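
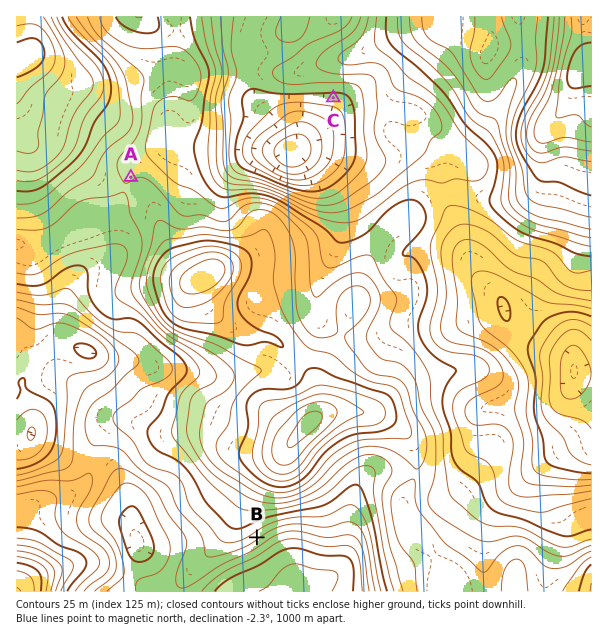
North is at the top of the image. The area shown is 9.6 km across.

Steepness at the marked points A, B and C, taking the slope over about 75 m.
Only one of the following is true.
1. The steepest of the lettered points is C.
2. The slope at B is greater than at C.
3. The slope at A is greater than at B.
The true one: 2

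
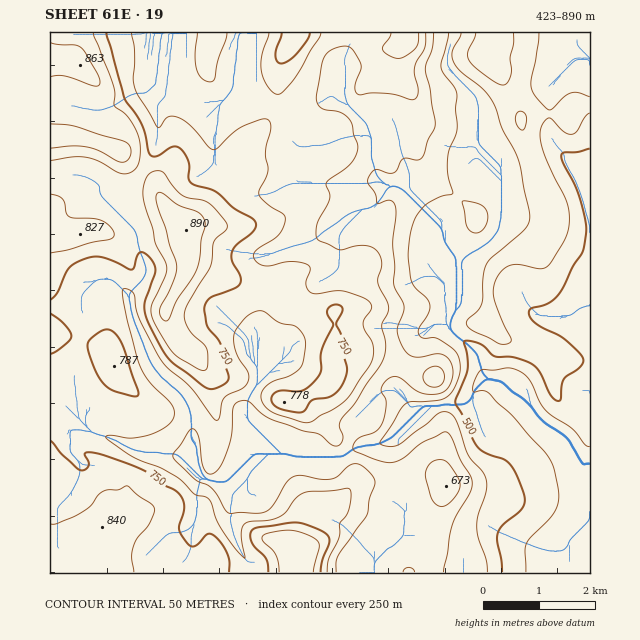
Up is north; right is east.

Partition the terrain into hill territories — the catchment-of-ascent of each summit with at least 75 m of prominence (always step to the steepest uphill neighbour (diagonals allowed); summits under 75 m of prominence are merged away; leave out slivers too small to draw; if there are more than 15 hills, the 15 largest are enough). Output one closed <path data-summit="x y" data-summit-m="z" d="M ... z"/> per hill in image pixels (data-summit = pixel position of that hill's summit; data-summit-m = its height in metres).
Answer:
<path data-summit="186 230" data-summit-m="890" d="M454 32l-99 0-1 6-10 21 0 17-4 12 0 7-5-1-45 20-28-12-5-6-6-24 0-14 4-15 0-11-71 0-3 32-13 29-11 13 1 32-4 14-17 27-20 20 2 6-3 0-16-19-10-8-10-2-30 0 0 240 17 3 23 13 24 7 21 11 48 6 21 22 25 7 14-7 4-9 8-9 18-10 17-1 21 7 13 0 12 4 24-14 17-1 16-7 0 19 10 29 6 44-14 13-16 11-8 11-1 8 220 0 0-104-7-3-14-25-32-25-16-25-12-7-19-4-7-5-7-23-20-16-8-12 0-8 3-6 0-21 6-14 1-13 11-9 18-10 12-13 5-14-1-16-24-57-1-41-4-9-24-24-3-7z"/><path data-summit="485 51" data-summit-m="648" d="M590 32l-134 0-9 27 3 10 24 24 4 9 1 41 25 63-1 15-7 13-11 11-16 8-11 9-1 13-6 14 0 21-3 6 2 12 6 8 20 16 7 23 7 5 19 4 12 7 16 25 32 25 16 28 5-1z"/><path data-summit="102 527" data-summit-m="840" d="M59 416l-9 1 0 156 198-1 0-8-11-20-7-23 1-14 11-27-13 5-22-5-7-4-7-11-10-9-48-6-21-11-24-7-10-7z"/><path data-summit="300 559" data-summit-m="843" d="M393 438l-16 7-17 1-24 14-12-4-13 0-21-7-17 1-18 10-8 9-3 10-7 10-7 25 1 14 6 16 11 20 0 8 121 1 2-8 8-11 16-11 14-13-6-44-10-29z"/><path data-summit="50 137" data-summit-m="880" d="M183 32l-133 1 0 143 30 0 10 2 10 8 16 19 3 0-2-6 20-20 17-27 4-14-1-32 11-13 13-29z"/><path data-summit="295 33" data-summit-m="790" d="M353 32l-97 0-5 26 0 14 7 27 9 6 23 9 45-20 4 1 5-19 0-17 10-21z"/>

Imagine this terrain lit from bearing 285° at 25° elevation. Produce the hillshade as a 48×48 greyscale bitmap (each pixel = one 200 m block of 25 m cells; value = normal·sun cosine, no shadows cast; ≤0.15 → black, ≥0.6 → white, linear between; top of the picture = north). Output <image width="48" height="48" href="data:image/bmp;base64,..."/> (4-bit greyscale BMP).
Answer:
<image width="48" height="48" href="data:image/bmp;base64,Qk32BAAAAAAAAHYAAAAoAAAAMAAAADAAAAABAAQAAAAAAIAEAAATCwAAEwsAABAAAAAAAAAAAAAAABEREQAiIiIAMzMzAERERABVVVUAZmZmAHd3dwCIiIgAmZmZAKqqqgC7u7sAzMzMAN3d3QDu7u4A////AJqZiIiIebuESM/rYAJ5mrqXVIlkVniJmaqpd4eJiKyUWt7bcQBpmaqYZHlkVniJmaqph3d4h5uVju3KhQA3mZmZdGhlZniJmbuph3d3d5p2v/3Kh1M2iZmZdFdVZneImbu7qId2Znlmvc3bmIdVeImZhEZmZmZ3iaq8upiHZWdWmr3tuYdVeImqhTV2Z2Z3iJm7upmIdmdVirzty6hUaImrpiNndnd3eJmruph4hldnmavduruWZ4mrpzJXdnd3eJmau6h3dmh3iaq7qb3IeJqrp0NXd3d3iJiaupd3eJqFeaqqmazJeby7pkRoh3iIiImqmHeIiKuVaZmZmZiIib3bpjR5iIiImYmZiIh3d5ulWJmZmrdEaK3spiSJiIiJq4iZmZiGZoulR5mZmYdmQ2vdtiSJiIiavJmaqZmXVYulSKqZdlV4YzesxzaZiImrqpmaupmXVZuUSd2oZVNGhjWJlkeZiJu6mZmaupmGaLt0We+5iHQSZ2aHQjeYib25iZmryodWi8uFRq3LupYgJoq5MASImc2oiImsymRYvMp1Voq83KhSFIvMYAJ4isyoiHisylNr3KhUV4mb3bl1Imm8gwKIiaqYiHiruVOe65ZDWJmazbh3Q1eblTWqiIiIiHiaqVW/6XZUaJmazcl3U0V5h3iqiIiIiIiaqFjvt2ZmaJmavLllVEVoebuYd4iJmYial2v/hFZ3d5qZq7hlVERWatynZ4iJmYial3z/kzZ3d4qZrMl2VEVlWMyoZ4iImXeKl4z/xSR4d4mYmrqIZUV2aLyod4h3iXd4mZrv+TNnd4mYiJqYdUVniby4eJl2eHd3iamv/VNXZ4mZh4mYdTRniay4eJh2eGZniZid/XNFVomqmHmpdDRoiKzKmZhlZ3ZmiHi97HM1RXiZmYmqhURoiJq7qqhlZ5h3d3jO63NFVVZ3eImql1Roiamau7p1VZmph3nO23RWZlZnZniZmFVnirl4q8uFRYiZh4veyoZWd3d3dmeJmWVnirqHmsyVRIiImaztqIdmeIiZh1Z4mXZ3iamImsyURYiImazsdol3d3iJmHZ4iIeIiZmZm8t0V5iJmZvaZnmZmGZ4mHd3iIiIeImZq8pUeIiJqoeqdmeamHZ4mHdmeIiHZ4mZrMhFiXeJqnNqp2eamIiImYdleIiHZ4mZrLZHmWeJqnIpuGebqIiJmYhleIiGVomZvJVXiIiImYMXuXiauYiJmYh3iImHVniau3V5dpmZmXMnqYmaqpiJmZh3iImHZniby2WKdZmZmWNYmZmZmqmIiJmIiImGVnir23aahpmIhkV5mZmZmZmHeJmZiJl1V4mrynerl5mZcyWJmZmZmZmHZ4mpmJhkV4mrp2erqZmZYSaZmZmZmaqGZomrqpdDV5q6dmeKqZmXQjeZmamImbuFRYmru5Uzaby4ZVaJmZqWM1eJmaqImc2lNHmru5UhWt2nVmZ4mZmFNGeZmaqImb7XIliry6cQOe+3VWZ4mZmFRWiZmauXia76MUeKvMkQJ8/YVWZ4mQ=="/>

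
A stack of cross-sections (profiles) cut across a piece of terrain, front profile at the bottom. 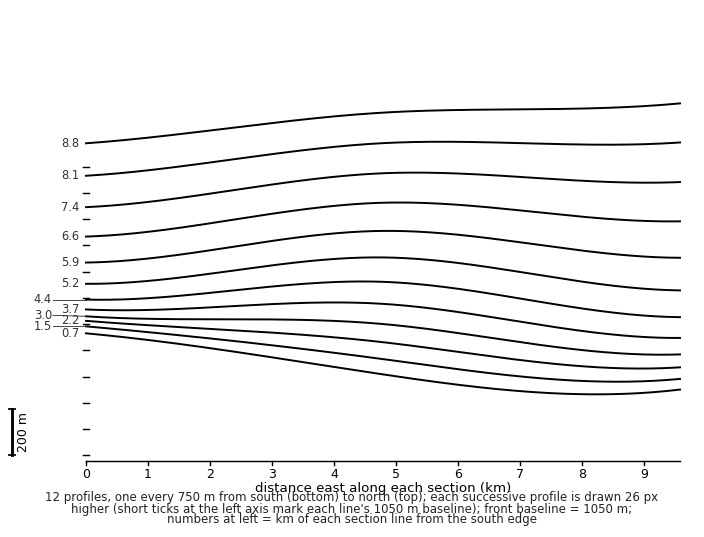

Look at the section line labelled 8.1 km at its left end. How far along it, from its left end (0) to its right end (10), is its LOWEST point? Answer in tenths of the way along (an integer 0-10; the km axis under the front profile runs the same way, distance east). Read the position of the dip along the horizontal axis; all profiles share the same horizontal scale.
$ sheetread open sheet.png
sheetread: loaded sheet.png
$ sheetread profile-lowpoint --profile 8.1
0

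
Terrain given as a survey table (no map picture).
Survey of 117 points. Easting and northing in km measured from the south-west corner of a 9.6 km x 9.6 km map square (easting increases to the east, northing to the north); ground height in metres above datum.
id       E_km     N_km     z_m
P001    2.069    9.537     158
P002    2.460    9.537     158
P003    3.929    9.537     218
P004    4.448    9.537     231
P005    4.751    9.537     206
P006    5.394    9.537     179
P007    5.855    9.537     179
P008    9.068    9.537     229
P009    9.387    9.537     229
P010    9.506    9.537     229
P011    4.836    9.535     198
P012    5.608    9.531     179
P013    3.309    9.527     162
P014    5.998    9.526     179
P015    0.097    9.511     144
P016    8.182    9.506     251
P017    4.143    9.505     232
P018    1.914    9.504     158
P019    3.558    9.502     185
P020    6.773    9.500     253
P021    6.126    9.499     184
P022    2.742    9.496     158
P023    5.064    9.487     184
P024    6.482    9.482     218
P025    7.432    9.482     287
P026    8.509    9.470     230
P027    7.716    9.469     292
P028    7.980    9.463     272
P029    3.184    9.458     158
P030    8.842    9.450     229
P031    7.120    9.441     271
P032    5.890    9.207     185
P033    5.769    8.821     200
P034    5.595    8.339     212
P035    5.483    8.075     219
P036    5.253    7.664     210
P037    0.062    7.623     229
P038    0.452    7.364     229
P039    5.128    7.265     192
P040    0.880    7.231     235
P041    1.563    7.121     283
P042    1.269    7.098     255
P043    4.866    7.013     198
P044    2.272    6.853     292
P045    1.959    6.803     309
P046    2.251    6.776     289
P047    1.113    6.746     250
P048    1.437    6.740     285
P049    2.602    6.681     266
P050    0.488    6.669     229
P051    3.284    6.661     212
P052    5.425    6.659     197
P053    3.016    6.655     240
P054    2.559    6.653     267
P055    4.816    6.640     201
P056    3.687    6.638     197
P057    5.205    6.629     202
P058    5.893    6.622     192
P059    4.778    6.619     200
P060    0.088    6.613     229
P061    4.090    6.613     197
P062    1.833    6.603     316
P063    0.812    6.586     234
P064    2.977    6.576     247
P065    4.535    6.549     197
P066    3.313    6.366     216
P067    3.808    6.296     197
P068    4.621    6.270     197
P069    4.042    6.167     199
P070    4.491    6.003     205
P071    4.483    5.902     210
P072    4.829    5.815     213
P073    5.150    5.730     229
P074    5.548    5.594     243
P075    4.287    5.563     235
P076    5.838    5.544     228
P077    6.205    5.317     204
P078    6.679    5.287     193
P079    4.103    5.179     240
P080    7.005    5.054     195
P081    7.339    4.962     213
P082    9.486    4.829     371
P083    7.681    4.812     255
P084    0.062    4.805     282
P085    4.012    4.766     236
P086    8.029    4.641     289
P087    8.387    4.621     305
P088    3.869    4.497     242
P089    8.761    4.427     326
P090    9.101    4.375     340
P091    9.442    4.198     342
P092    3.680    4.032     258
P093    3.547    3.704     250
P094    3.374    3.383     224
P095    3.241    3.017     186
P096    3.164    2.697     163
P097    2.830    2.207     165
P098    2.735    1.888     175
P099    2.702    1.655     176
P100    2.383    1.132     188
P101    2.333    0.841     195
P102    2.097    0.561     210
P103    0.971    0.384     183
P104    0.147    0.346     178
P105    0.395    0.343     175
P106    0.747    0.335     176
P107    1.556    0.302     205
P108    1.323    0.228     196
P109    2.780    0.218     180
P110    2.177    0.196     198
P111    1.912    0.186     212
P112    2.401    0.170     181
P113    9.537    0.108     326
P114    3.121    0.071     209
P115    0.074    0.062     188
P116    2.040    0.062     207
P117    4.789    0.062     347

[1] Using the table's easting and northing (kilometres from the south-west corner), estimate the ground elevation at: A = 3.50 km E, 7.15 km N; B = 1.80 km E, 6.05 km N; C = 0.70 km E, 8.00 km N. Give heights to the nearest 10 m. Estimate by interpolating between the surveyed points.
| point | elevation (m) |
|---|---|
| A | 200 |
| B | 330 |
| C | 230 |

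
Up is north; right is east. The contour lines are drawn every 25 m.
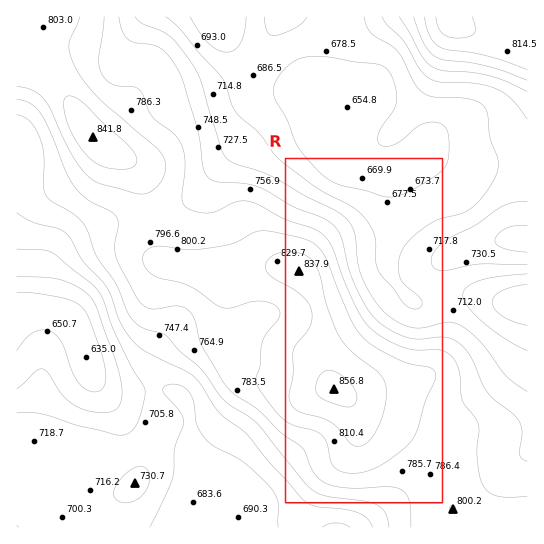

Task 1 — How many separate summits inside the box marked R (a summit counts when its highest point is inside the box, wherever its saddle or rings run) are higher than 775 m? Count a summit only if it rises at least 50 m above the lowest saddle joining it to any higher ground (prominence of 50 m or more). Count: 1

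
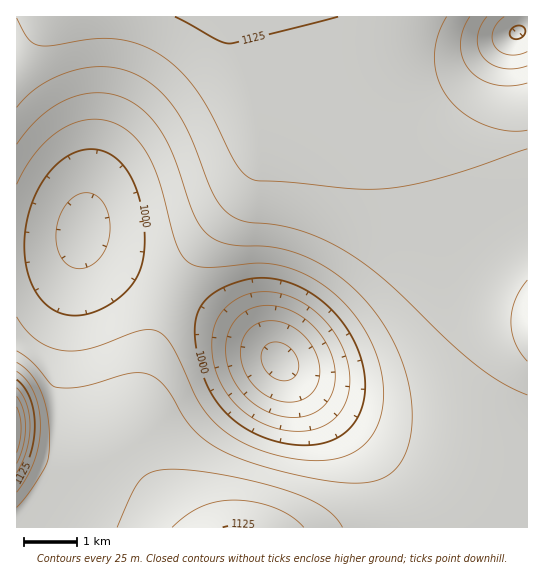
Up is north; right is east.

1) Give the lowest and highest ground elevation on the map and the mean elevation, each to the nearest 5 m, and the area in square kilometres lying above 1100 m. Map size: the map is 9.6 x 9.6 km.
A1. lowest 890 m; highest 1225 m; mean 1055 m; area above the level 18.9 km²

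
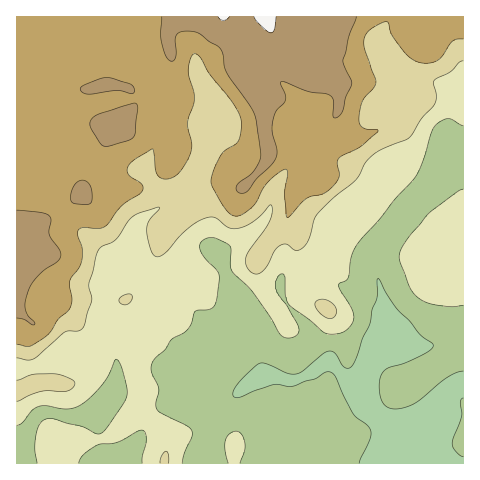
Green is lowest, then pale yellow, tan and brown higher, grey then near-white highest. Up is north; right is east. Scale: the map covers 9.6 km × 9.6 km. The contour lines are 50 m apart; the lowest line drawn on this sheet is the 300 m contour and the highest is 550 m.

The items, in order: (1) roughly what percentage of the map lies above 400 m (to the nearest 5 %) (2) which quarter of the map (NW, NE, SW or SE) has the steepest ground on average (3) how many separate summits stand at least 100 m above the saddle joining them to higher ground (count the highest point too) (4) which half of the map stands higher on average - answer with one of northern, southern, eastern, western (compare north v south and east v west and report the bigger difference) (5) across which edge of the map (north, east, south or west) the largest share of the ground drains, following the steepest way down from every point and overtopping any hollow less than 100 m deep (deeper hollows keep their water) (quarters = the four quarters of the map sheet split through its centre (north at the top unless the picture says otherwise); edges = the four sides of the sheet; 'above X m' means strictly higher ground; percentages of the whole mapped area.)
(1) Roughly 45 % of the ground is higher than 400 m.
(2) The steepest ground, on average, is in the north-east quarter.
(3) Counting only tops that stand 100 m proud, the map has 1 summit.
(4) On average the northern half of the map is the higher ground.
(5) Drainage is mainly to the south: more ground falls towards that edge than towards any other.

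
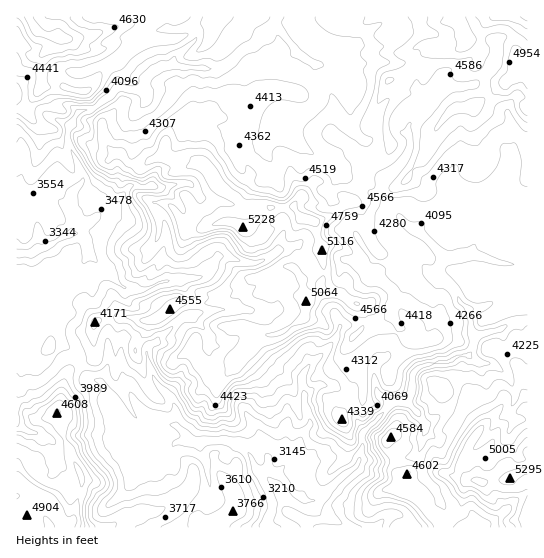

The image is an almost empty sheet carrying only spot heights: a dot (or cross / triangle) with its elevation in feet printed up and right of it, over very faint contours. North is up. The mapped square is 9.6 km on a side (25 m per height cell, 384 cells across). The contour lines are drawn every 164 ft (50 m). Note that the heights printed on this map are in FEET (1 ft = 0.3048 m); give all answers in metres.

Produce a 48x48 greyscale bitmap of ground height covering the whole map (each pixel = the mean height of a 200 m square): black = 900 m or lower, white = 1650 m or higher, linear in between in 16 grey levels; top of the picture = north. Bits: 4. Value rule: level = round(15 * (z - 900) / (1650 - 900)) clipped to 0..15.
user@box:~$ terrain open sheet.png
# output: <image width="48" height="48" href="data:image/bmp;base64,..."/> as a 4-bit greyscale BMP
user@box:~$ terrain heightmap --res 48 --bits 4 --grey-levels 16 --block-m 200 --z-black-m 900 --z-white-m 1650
<image width="48" height="48" href="data:image/bmp;base64,Qk32BAAAAAAAAHYAAAAoAAAAMAAAADAAAAABAAQAAAAAAIAEAAATCwAAEwsAABAAAAAAAAAAAAAAABEREQAiIiIAMzMzAERERABVVVUAZmZmAHd3dwCIiIgAmZmZAKqqqgC7u7sAzMzMAN3d3QDu7u4A////AMy7u5ZmZVRERERDIBIjMzRVVmeJqYmbzcy7u4VVZlVUREVUMRIiI0VmZmiZmpmrvbu7qpZERVVVRDRUMRIRE0VneImZmqvMzbu6qpdkM0RFVDREIRERIjRomaqZrM3d3bqZmqhkMzM0VDRDEREiIiNGiamave7u7qmZmpdTMiIzQzRCEREiIzI1eamavN3e7qmZmnVDIiIjMzMyEREiIzMkeIiJrM3N3ZmImWQzIjIiIiIhISIiI0Q2mYeIm8zMzYh4l1QyIzMiIiIiIiIjRGZGmodniszLvGiJmGQyIzIiNERDIzMzRodVeYdniay7qniaqGQyMyIzVnZTNENDaId1V3VniJq6qmeJmFMzMzQ0d5hUVVREaIiHVVV4iJmamlVnhlMzM0RGialmZmVUZ3iHZlWIiIiJmUVWZUM0NFRWirqYd2ZVZniHiGWIiIiIiURFVURERVaImru6mHZVd4iHiGV3d3d3iEREVVVFVliZq6vLqYdlaImIiIZVVmZniERERFZVZleauqu8uph2Z5mYiJmHdleIiERERWZVZ2Z5qqq7zLqHh5qZiZmZh2Z3eDRERWdmZ4d4mau7zMy6mYqpmZmZh2ZmdzNERGd3iZmIiau7u7zMuYmqmZmZh2d3dzMzRFVnd4mpiJmaq7vMqau7mZiIh2d4iDMzNERWVniZiZqqu7zNu7u7mIiIdnd3iDMzNERURVZmeJqru8zMzLqZmIh3d4iIiDMzMzREVmZWZniru8zMy6qYiId2d3iIiDMzMzM0Z3d3d3iZq8zLy5mIiId3d3d3dyIzMzNFaIiJh3eKqqu725mIiId3d3d3dzIiMzNFeJiaqIisy6u826mIh3d3d3d3dzMzIjNFVombu6rN3LvMypiId3d3d3d4hzMzMjM0VomrzN3e3Mzd2piId3d3eId4hzMzMjM0Vom7vM3c3czdy6mYh3d3eIh3h0MzMzNEWKq7u8zMzMzcuqqph3iIiIiIiERDMzRFaIibu83LqprLqaqZiZmIiIiIiEREMzVneHiarNy6mZmqqZmpiamYiIiIiEVEREeJmqq8zMuZmImZmImpmZqYiIiIiFVURGmqqrvMzLqZiImIiJmpqZqpiImIiFVlVXmqqqu7u6mYiIiIiZmZqpq6mZmIiFZ2VompmZu6qqmYiIiImZmZqpm7qZmYiGeHVWmYiImpmZmYiIiImZmZqZmruqqZmYh2ZWiYd3iamZmZiIiIiYiaqpmru7upmomIdmZ4dmeJmZmZmIiIiIiKqqqau7uqq4mpmZhmdmd4mZiJmIiIiIiJqqqqqru7u4qqqql2Zmd4iIiIiIiIiHiJu6qqqqq8zJqqmZmXdmZ3d3eIiIiHd3iJq6qqqrq83au6qZmZh2ZmZnZ3d3d3d3iImau6q7ur3avMy7qZiId3iHd3d3d3d3iJmru7zLu7zKzN3cupmIiIeIiHd3d4iIiJmqu7zNu7zL3d3Lu6mIiIeIiHdneIiIiJqqq7zMy7zM3My6qqmYiIiJiId3eIiImZmaq8zMzd3g=="/>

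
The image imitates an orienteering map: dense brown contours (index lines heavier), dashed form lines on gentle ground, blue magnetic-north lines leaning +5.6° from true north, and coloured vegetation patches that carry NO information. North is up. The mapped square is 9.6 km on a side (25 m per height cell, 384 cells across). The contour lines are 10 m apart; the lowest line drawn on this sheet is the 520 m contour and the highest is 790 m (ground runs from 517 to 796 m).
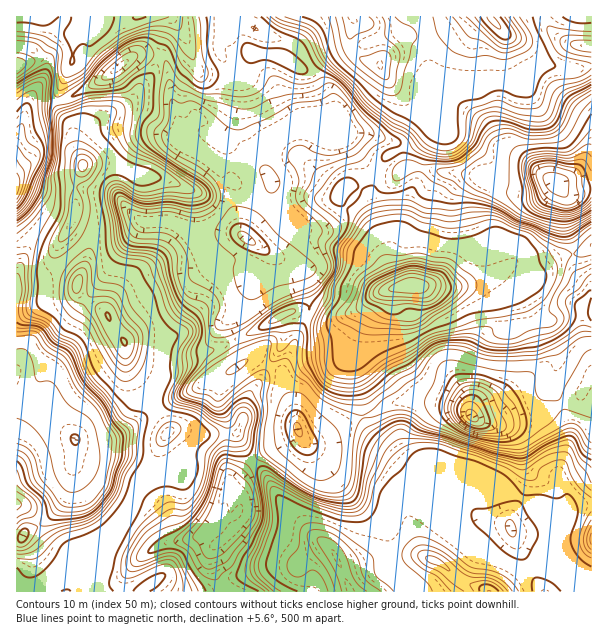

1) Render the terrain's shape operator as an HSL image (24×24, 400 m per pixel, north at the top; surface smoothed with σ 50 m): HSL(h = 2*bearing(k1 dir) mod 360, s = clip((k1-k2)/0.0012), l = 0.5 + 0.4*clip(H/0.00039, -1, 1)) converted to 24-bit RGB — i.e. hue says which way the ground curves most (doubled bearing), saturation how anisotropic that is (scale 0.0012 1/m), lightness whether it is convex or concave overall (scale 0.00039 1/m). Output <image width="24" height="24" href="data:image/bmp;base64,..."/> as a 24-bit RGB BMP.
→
<image width="24" height="24" href="data:image/bmp;base64,Qk32BgAAAAAAADYAAAAoAAAAGAAAABgAAAABABgAAAAAAMAGAAATCwAAEwsAAAAAAAAAAAAAdn6Yl4GTdIaCmJJ+QqquzajcsdLCTFmYjlOsrD63odHSma24U1F5lsOHZYtkd1hkc05Ug2VEjuXcf+KuiDJTh11+e5GSg5CQfD2zq4Ocj4KMkIp8orM/DTYW2rBtb0F0QlliU1Kgz6uklnaYiV6fn8yqgGGOcWiIbH/LvO/ndTlNe3RabXqMj3eKg4mCX8iKCikWUr+htJ/czZHJxpKYU1B8l5M0IVkjY393Ik5U2pV/X4SOk8uprGGsl2iYgHZ7a41cfGRTgnt3hY13bFVpi4twjo1+yZtavNXoLoqFIjMbuCuS1Jmgs4WpnmWqqNZ5MWFrLCta3+VPqeDWk9DmdDG5zTKAmYyEg4WAe3qAhnp5i3V4Zm2KhZyXg4KPu460dYtNbDpabWiADyMp7ci0lH6If4GU8OLWDyI3NB5LzP/VrIoqLRMPNh4hrptes5mRiX59fnV9gYV/goqNja+1gV2ZnaF4da13rVmagmmGXmB5Ok9subY9u5J9eIRy0LWRQRNMO9dcUKshekNVjGSKR0dzYqpzqp6Ko42okJ6zttXoyOD0elbSqVvQ2LzKZLe1elZajH52XlZsazpqTYYvt7yBwJCxhZSyjn7o7+7OLENaVkJxj3xeWnB8WK2SrKS/g9a3TuR1OLRWMwoQShsWS3Enq8A4yjlZhHl7hXmChmOFRhdCvOO5Y6RwVtuZrtPqLxBL8+DYUS+LZkaAmIhcdWY8Rn4pLmsei1Itw8IxKRUKTC4ieIJdmK57Y4Nai2RVjn18e3J+aRxcj96wjLRzdY918MsxESsIMl4/zKRIqFGYgFJ9kzJntr2fkbF+RG9RUHRMto6BjTOMPXZgbLCBfZV9jo16YHt3aIVoXjdCNnShu6xs1diXSH2Cy7mVezrOPINYN2c5tExTPTl/i5zDrMK7yKG+rGakXqBFLVQ4mk2Ho2w+Z3Q0V202Z41TamuANi0dvkVgWtGnnVOH2O3VT0OSxZOWRbjJYE/H23joLZUiKW5wtrBroZxyhmlZmFlQznd1bzOcMpF+ibnNv7rdl4jCba5gOGRG153od9fOklWJrODDV6Zak1xwa8GRwFOWQVBxMGpM1Zz4xrLsJXLB0JTDrWSQsZprxG5eN50+VZCyZnqlc5haYJ1qm8/OPiehmcQ5U0iO2Ou6Qpxwm09zmbSMSp1vb0pkjmiDdnd9QnNDWoItKiCG0oh8mnvj6NX2w8Ts3N7vW33VYnKRiYOQqI6dmppaOlpxLaWdXp9Txd5wX0iIgaO/0LrXhz+QYmt8gHV5gZCVdXKVgXBsGjMz270jMoo1NZAn4Nt/0ERlfzRkhG6AhoGFg5OErICkhlaMTW6wz5GgSI9Ns8N/IGxNkFpHrlJ/fmB8faF3cS0/kGROeY+JRl2TW8PNx5aYf4dlbn1FkIpcjXabjICRiZ+ovN7la2/a1I7k757RU0uO3bacstiZNRJIPzkSSTgbeYUxY5NMV1ubgZuSfWNwc1VPMXxQjMV9pZ2/kKq8cW+gd3OcqczXb+rNZagqNDyAXzqzeW4zyVZe2teI16hEMwAyuNjkdqPT1vD1JSi+eI+Ld3uBZ1yUkZu2r4uYR4VJX3hFkmtNcYJZUZNRemkrjE8pILcjIxQQFCUOEFNF74yc69DESEvIirjewNvmn9vwhiU8f0JmiXV2eG98ZoVwap2KloysnnGakoxTem47Uz8TT2AYXnNUwMyOLQcGJR4PLXI2SW+GNb4Aq9yAoE97YLRhb4MwPhwfe1hbj4x8gIFzanx/fqeQbohlU2hMk15muE9pmzSCx8nkxcvlLHZphlVIzCeGic/WP525MDRqRvvX0ae7qoKAo4hsiFBRSGp8dIFriW9njoV4cYBsZ3tge3lqc15yVyEhvaQ+f867iZySwKGOeDJtfDp9pcmzgcuiVWqJETI1tv8nF24Ej4DP2YLKuqWSVzFqgFZDYJpujZt8dIGOh2dub4hkNhY0lNKDf8qJb46Jgn56oG6Fn3q8gJy4oruptWFrUF0qK0jWBsmu782zBC8IJWUl3aClZSuAsNe8XG+mln2DhWGChZSmmzeOMEK5jcajqM+lVmB1gXt/gH13hHh2dIp1loF+om+86dfxkB0xLpiWx7CP6ZPBCSoUW24hk0xDlseEV0xziY6jeHyqjlJqeDOMpcqxZ7KOs5WNdF6Ke3J/jXd9ekpfq8JRUa+NUqhuc2EjgZW7cauqlIZ+pIye2JzmSoTMbcKWc61/V1t3gXNQWx8flHhCTbuap7B6h7GvX5CZhHKJgWyCf1xjaIDN1PPqh0aRjkFxiHm5"/>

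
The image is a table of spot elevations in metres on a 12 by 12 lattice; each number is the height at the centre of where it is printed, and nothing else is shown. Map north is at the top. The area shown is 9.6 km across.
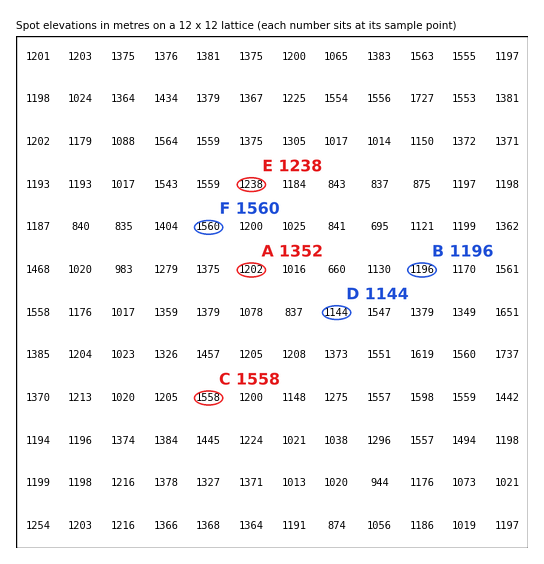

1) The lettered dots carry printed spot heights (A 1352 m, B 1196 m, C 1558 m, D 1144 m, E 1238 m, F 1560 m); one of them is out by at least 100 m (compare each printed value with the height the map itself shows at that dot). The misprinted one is A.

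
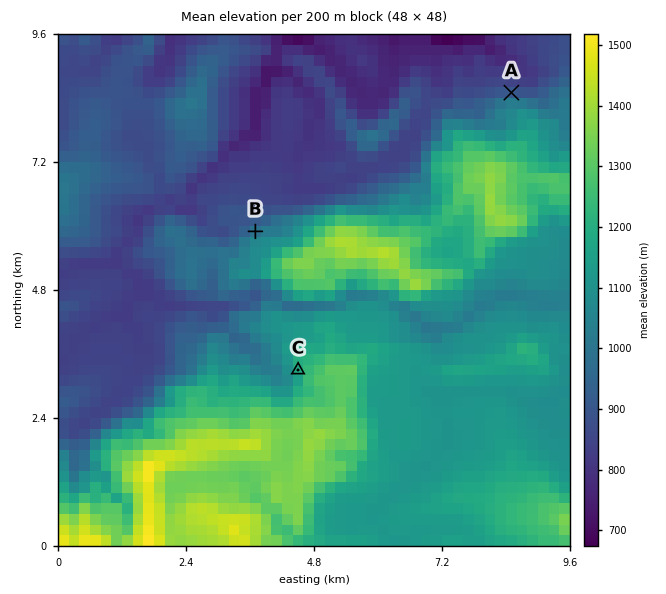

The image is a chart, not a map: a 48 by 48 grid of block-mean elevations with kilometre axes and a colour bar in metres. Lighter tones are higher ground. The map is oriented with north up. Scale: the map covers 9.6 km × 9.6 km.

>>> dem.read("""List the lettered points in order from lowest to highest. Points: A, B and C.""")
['A', 'B', 'C']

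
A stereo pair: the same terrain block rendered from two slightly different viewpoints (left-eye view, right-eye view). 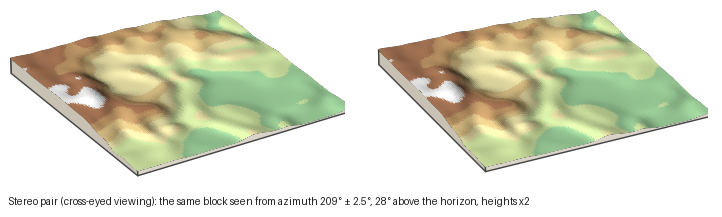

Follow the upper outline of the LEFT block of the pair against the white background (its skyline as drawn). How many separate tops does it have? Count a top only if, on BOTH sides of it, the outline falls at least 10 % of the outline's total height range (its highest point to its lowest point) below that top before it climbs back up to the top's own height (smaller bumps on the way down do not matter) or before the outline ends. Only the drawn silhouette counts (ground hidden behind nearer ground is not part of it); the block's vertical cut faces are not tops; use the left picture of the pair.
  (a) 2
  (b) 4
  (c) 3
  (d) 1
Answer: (d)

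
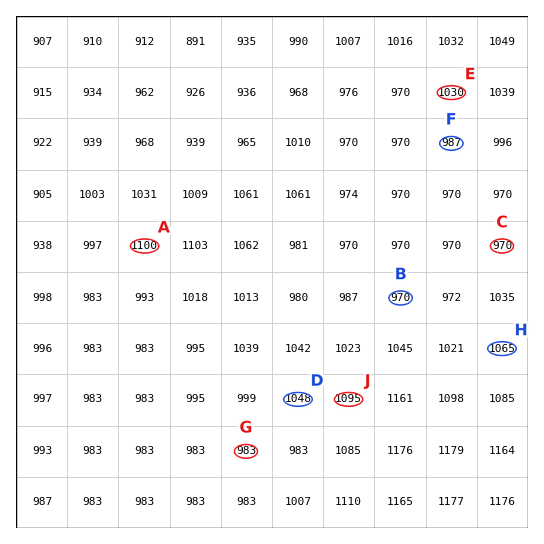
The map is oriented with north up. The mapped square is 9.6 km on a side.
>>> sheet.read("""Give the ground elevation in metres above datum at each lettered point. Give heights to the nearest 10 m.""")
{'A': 1100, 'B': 970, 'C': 970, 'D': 1050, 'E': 1030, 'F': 990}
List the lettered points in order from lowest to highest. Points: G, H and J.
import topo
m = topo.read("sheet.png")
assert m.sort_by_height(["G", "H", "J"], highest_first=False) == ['G', 'H', 'J']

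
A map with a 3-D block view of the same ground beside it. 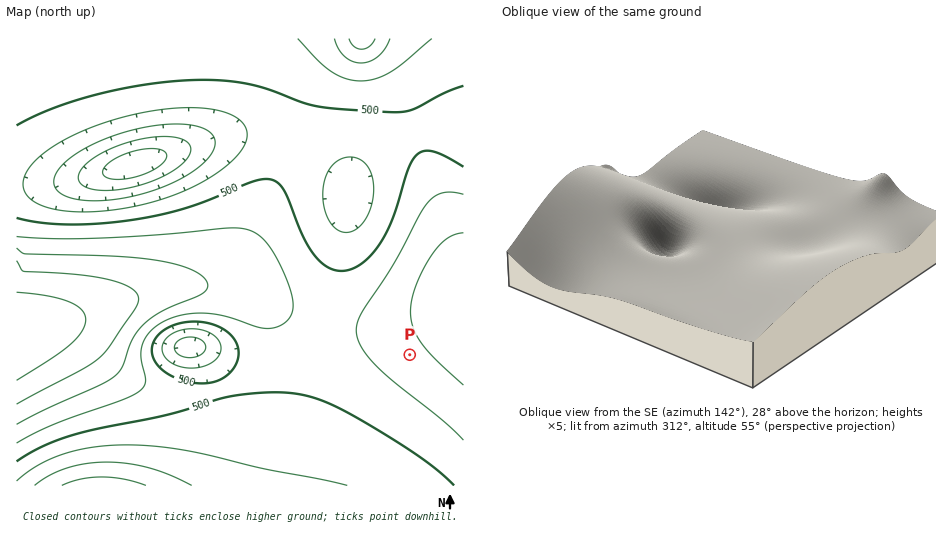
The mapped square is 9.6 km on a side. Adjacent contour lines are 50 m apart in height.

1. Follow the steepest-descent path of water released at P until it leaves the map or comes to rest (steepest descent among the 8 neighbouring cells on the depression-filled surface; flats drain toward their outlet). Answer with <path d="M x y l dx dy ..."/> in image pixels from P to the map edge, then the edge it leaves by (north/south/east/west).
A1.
<path d="M410 355l-82 81 0 49"/>
exit: south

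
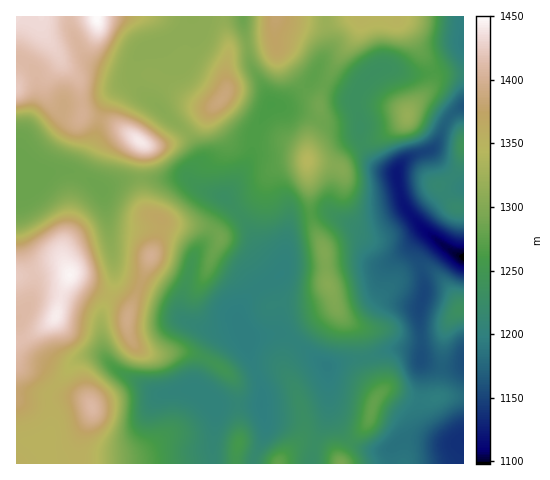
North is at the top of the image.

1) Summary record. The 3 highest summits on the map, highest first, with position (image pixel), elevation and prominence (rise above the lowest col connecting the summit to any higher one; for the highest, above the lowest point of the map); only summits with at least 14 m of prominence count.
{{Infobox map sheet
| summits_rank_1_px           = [70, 274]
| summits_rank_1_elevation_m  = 1446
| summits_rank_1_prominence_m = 146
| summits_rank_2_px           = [140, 141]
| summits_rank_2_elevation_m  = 1442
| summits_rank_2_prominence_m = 57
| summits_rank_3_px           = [92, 407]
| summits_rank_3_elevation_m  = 1409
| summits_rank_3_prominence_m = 53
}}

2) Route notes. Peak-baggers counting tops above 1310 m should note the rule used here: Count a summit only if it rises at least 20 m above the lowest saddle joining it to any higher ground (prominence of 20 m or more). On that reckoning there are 7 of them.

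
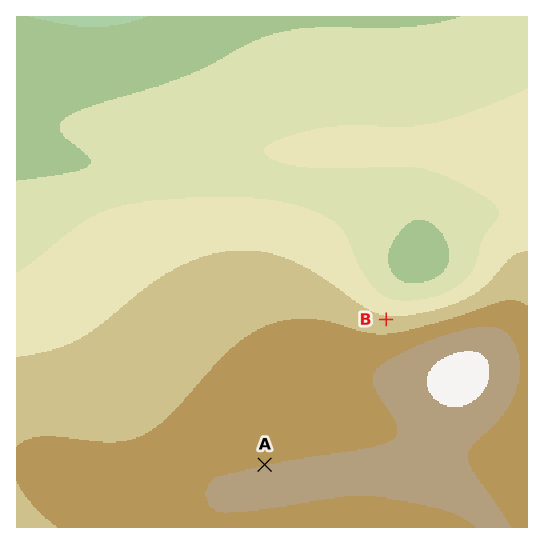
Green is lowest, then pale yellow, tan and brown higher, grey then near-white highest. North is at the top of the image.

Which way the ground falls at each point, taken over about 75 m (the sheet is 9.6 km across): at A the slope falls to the N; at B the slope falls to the N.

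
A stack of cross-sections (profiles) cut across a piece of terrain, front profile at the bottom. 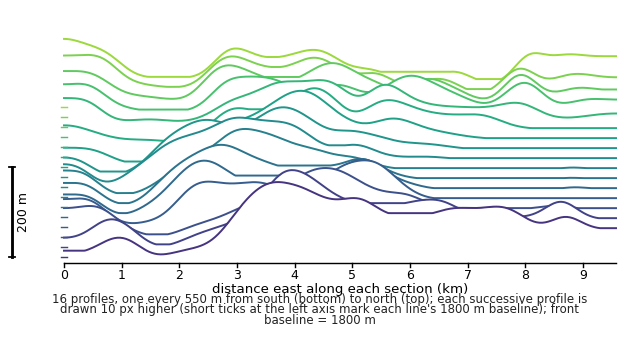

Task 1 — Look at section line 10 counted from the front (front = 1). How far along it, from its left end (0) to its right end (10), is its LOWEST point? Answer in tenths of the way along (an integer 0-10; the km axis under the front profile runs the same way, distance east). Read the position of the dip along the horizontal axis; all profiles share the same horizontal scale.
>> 1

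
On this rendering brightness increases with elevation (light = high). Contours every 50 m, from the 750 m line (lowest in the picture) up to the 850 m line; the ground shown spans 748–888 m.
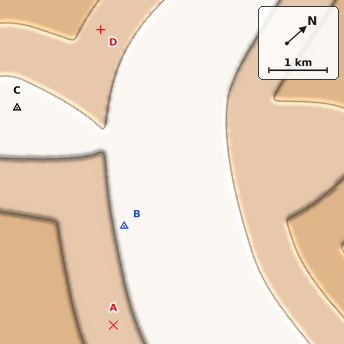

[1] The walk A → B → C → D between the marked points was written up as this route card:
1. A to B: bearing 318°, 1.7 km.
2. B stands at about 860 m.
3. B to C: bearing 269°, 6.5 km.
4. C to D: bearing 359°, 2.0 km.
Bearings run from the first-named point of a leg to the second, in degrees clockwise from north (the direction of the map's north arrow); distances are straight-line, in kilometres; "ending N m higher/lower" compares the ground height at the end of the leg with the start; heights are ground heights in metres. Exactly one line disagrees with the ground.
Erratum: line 3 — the distance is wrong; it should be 2.8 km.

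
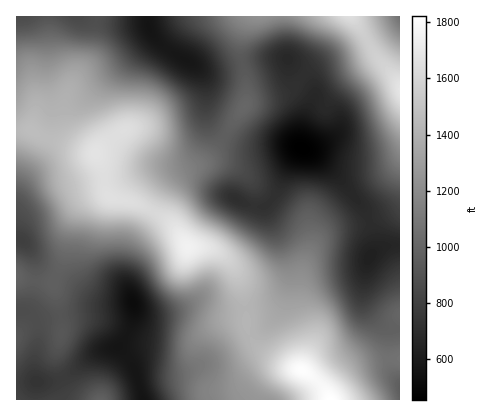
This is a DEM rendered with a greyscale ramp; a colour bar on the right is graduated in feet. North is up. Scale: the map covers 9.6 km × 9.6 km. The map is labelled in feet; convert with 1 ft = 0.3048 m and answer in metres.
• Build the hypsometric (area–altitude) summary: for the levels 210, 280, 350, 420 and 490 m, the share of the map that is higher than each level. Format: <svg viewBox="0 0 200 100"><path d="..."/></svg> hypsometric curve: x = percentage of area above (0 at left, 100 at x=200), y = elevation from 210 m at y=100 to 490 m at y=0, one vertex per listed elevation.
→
<svg viewBox="0 0 200 100"><path d="M175 100l-55-25-40-25-34-25-34-25"/></svg>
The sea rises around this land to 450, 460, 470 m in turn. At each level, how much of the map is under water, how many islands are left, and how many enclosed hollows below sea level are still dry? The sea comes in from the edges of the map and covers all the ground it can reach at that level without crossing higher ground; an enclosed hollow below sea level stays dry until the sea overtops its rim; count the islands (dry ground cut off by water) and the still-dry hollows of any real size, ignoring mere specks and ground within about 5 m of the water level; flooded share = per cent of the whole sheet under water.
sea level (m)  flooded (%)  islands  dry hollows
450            86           1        0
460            88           1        0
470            90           1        0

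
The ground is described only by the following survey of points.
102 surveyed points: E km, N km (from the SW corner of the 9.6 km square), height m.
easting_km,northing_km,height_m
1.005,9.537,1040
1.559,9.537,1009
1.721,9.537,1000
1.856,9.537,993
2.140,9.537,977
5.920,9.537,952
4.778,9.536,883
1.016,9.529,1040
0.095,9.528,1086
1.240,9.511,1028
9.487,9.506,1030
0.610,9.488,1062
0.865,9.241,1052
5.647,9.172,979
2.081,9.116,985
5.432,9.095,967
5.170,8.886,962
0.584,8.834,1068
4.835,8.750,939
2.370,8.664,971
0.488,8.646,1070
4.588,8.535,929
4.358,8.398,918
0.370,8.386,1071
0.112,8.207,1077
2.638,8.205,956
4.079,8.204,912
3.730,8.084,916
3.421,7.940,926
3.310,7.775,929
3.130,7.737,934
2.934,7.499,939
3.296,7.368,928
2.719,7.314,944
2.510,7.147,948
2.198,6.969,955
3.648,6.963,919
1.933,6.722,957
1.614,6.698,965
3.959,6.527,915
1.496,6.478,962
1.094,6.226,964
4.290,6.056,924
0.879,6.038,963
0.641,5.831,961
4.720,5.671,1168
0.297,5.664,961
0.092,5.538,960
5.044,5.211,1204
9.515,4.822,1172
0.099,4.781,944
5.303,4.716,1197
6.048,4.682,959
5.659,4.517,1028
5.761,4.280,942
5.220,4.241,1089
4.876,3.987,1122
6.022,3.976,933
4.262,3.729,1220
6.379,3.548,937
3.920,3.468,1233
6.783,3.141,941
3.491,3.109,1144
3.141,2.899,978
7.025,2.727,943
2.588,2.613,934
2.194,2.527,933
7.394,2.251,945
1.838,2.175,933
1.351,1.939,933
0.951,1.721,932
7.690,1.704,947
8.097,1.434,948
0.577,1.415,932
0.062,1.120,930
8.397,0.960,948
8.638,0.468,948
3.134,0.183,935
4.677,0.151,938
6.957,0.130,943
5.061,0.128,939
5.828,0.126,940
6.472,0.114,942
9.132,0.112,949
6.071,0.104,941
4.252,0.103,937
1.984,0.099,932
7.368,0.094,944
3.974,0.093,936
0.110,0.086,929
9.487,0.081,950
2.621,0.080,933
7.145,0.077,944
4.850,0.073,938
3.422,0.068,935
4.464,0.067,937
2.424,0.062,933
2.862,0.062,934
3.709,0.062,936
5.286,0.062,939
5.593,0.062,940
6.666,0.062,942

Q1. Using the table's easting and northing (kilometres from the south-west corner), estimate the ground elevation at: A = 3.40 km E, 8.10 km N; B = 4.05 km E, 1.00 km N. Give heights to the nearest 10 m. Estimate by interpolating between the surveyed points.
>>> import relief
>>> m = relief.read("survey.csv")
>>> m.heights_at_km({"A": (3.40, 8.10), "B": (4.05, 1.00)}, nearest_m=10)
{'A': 930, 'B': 940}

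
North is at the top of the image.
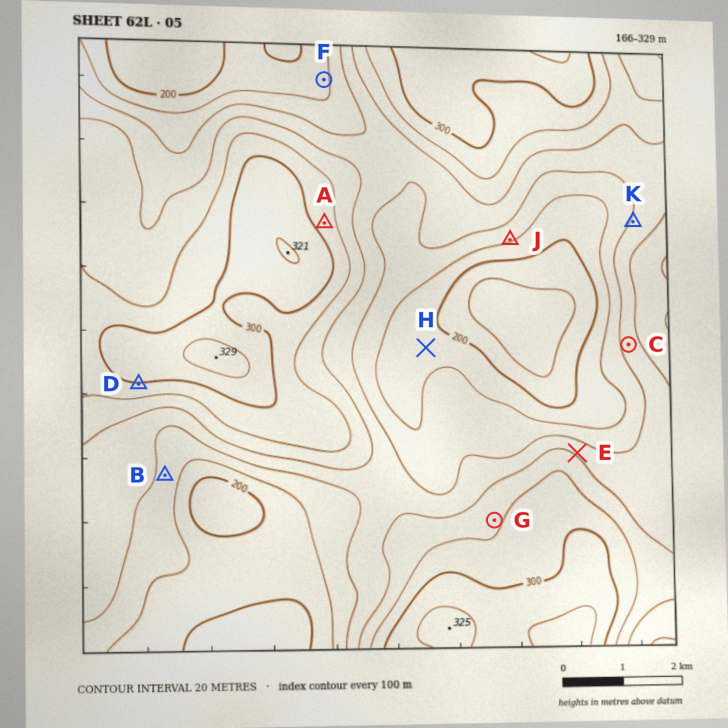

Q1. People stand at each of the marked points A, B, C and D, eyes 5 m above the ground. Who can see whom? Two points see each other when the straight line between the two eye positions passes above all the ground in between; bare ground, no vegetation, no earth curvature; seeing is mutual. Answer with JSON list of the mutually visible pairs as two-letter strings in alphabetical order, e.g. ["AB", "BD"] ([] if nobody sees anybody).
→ ["AC", "BD"]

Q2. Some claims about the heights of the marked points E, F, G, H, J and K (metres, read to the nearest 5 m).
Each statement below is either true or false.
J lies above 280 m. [false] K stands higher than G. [false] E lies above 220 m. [true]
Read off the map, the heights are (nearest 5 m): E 255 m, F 215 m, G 275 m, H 210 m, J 220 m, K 240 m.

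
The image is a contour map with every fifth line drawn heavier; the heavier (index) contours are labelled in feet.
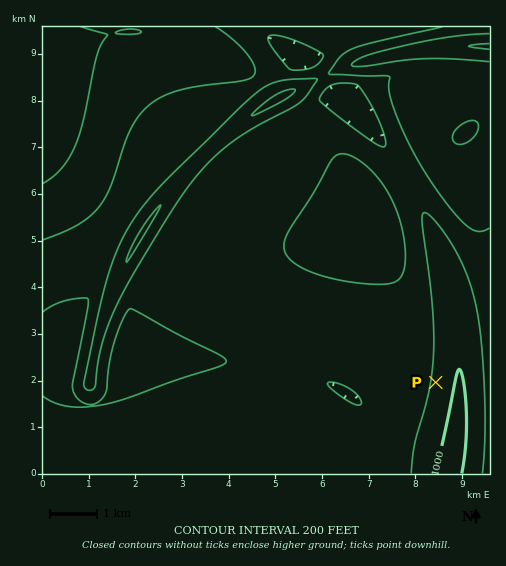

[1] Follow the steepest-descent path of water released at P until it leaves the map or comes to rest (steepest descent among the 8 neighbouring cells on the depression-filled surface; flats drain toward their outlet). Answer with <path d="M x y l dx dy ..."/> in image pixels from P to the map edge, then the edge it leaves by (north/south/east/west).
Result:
<path d="M436 382l21 0 2 3 0 23-1 1-1 22-1 2 0 7-2 1 0 6-1 1 0 6-1 1 0 6-1 1-2 11"/>
exit: south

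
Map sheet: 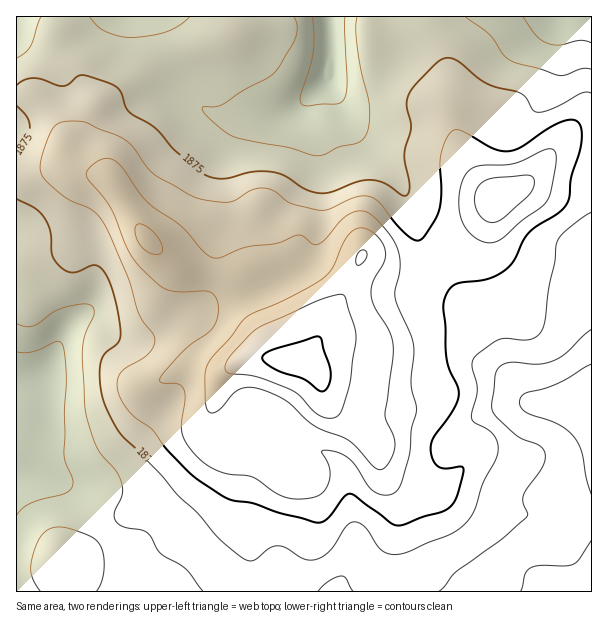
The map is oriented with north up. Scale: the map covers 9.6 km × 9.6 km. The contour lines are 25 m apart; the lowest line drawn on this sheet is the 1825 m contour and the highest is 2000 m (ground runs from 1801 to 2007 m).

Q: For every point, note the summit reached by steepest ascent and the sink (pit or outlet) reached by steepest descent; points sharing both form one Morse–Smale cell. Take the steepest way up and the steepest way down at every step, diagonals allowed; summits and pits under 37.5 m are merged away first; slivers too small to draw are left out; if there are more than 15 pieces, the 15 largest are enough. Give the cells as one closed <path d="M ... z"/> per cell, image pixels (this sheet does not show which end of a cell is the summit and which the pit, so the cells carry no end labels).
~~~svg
<path d="M389 16l-373 1 0 159 13 0 37-10 14 6 25 4 9 7 6 9 25 45 34 29 10 5 32 6 19 0 10-5-3 4 0 12 5 17 22 49 8 6-30-2-18 8-11 11-3 6-10 31-2 17 4 10 9 9 9 4 28 6 32 16 12-2 6-7 20-47 0-10-8-32-2-6-11-9 19-43 18-26 17-37 5-1 29 14 18 0 17-10-12-23-9-34-7-18-8-11-33-31-33-63 1-4 7 3 30-1 12-6 8-9 5-9 0-31z"/><path d="M66 166l-37 10-13 1 0 414 236 1-4-86 4-12 7-14 8-8 10-2-19-10-28-6-9-4-9-9-4-10 2-17 13-37 11-11 18-8 26 1-4-5-22-49-5-17 1-15-8 4-19 0-26-5-16-6-34-29-25-45-12-14-28-6z"/><path d="M366 256l-5 1-17 37-18 26-19 43 11 9 2 6 8 32 0 10-14 35-6 12-9 8-9 1-12-6-11 2-8 8-7 14-4 12 0 28 5 57 338 1 1-187-52-1-12-4-14-19-6-12-8-33-7-16-10-8-16-10-38-42-16 10-18 0z"/><path d="M549 180l-15 0-36 14-8 15-20 20-20 13-20 19 37 41 16 10 10 8 7 16 8 33 6 12 14 19 12 4 51 0 1-219-25-1z"/><path d="M591 16l-165 1 1 16 18 32 5 31 6 23 0 13 6 21 14 24 19 19 30-12 42-48 6-3 19-2z"/><path d="M425 16l-35 1 1 37-5 9-8 9-18 7-24 0-7-3-1 4 33 63 33 31 8 11 7 18 12 42 6 12 5 2 18-17 20-13 20-20 6-12-20-20-14-24-6-21 0-13-6-23-5-31-18-32z"/><path d="M591 132l-10 0-14 4-15 16-23 28 20 0 18 4 24 0z"/>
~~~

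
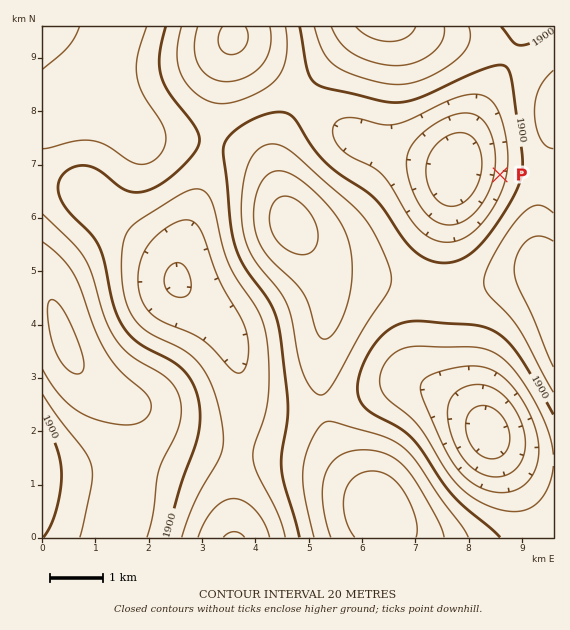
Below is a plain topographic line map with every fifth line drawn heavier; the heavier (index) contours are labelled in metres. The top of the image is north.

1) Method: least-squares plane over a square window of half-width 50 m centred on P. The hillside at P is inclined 5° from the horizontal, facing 281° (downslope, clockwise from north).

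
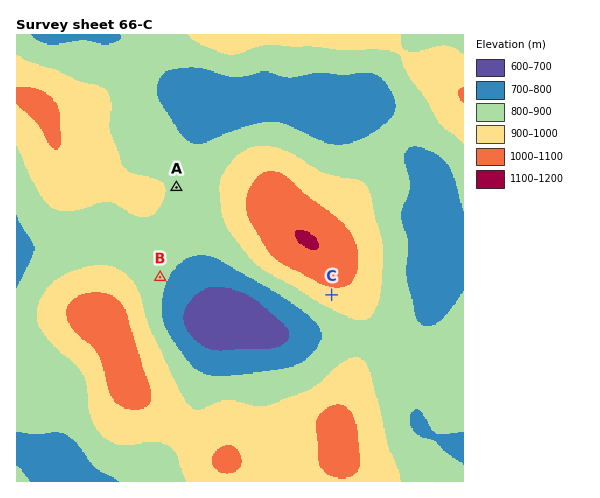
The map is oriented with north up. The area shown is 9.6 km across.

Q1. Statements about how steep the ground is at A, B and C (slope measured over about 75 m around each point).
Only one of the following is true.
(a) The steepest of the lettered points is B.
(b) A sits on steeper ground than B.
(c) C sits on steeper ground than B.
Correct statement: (c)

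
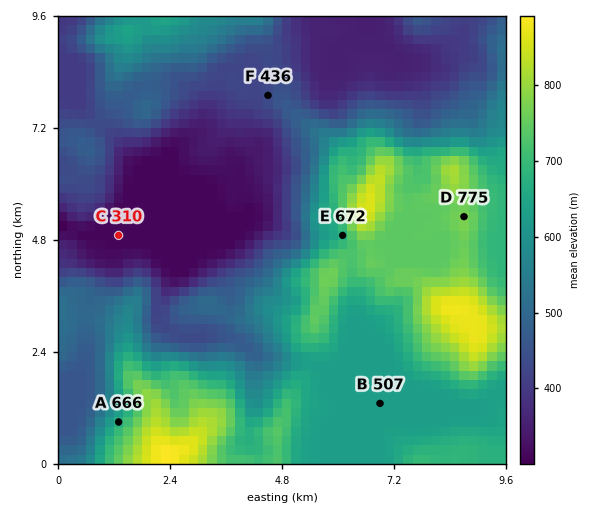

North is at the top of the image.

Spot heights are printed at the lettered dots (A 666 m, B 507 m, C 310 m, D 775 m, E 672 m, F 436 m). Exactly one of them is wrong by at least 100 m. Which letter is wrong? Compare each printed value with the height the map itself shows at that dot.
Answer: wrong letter B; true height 632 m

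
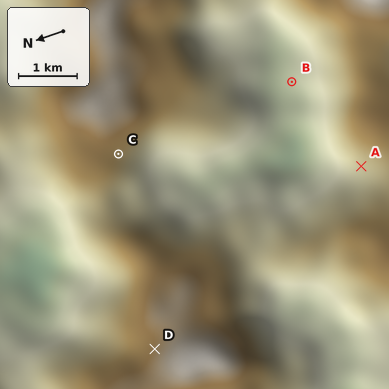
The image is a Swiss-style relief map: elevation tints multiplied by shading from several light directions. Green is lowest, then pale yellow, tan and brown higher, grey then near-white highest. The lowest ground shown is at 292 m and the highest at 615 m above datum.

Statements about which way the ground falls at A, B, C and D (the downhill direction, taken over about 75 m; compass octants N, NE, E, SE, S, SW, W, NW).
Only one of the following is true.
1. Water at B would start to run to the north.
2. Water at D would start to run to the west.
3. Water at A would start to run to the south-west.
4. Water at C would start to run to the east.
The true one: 1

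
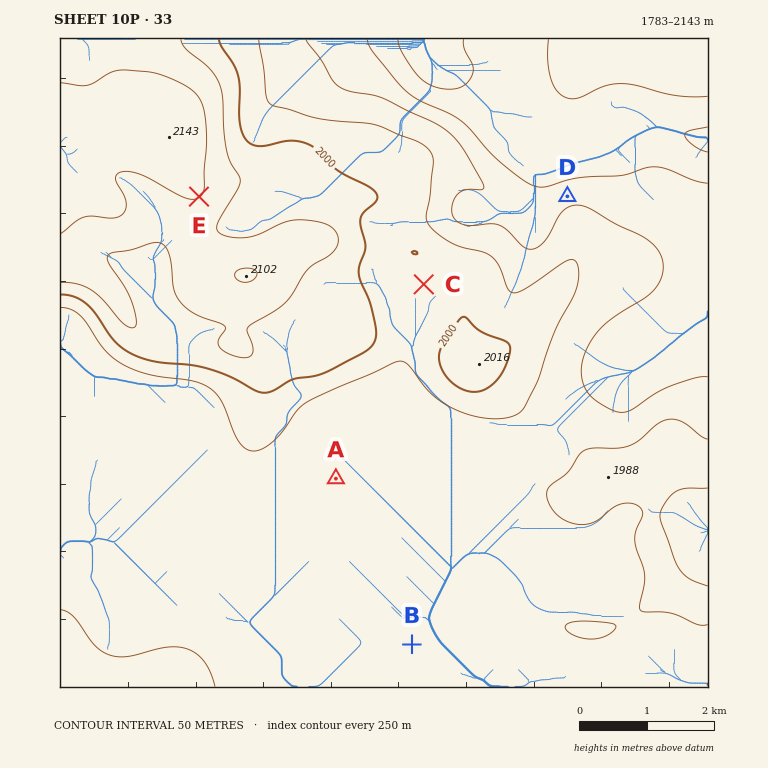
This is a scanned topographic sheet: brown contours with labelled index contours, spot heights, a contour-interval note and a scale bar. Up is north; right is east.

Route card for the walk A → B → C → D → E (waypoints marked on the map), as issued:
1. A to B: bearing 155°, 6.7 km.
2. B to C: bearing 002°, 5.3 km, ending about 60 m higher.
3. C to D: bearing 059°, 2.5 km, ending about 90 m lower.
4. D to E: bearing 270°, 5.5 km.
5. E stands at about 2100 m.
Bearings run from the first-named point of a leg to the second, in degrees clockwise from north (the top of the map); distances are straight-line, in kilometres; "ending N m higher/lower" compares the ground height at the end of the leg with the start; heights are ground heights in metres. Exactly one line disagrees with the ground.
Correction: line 1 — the distance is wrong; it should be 2.7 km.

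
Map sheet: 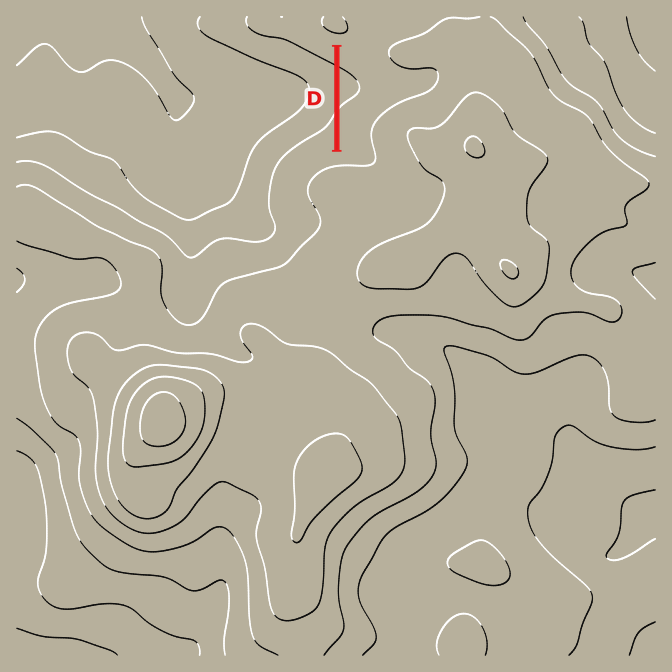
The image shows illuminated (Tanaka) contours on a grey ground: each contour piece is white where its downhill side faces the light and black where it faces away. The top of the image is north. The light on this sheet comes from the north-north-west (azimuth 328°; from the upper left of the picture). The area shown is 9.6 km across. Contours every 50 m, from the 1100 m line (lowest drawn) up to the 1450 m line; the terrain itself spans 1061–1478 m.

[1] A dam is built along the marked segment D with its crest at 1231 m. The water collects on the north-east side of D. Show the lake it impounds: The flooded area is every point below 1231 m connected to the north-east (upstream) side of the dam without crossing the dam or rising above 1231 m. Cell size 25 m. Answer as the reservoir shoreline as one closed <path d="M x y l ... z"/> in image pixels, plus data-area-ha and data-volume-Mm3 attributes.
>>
<path d="M342 48l-3 0 1 100 5-2 6-6 5-15 14-14 8-5 15-14 1-4 0-3-24-24-13-8-3 0-12-5z" data-area-ha="69" data-volume-Mm3="11.94"/>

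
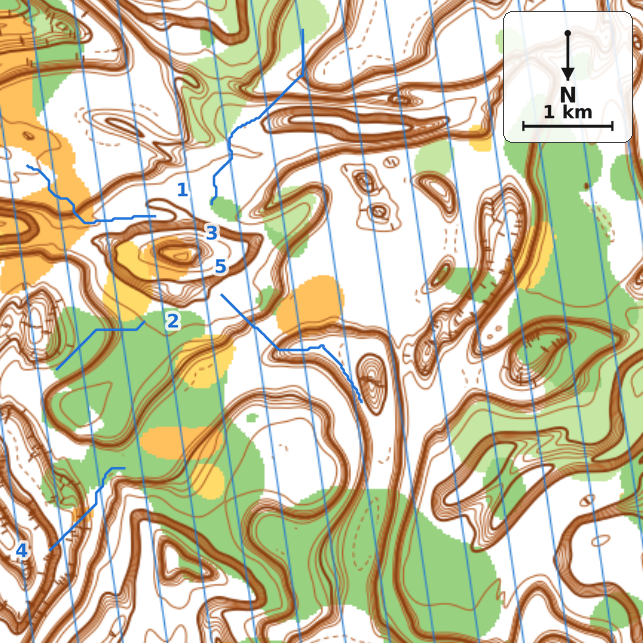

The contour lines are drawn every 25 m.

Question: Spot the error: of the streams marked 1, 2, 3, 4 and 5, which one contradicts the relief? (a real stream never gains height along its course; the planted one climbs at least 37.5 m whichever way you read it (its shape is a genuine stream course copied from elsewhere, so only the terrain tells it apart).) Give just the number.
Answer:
3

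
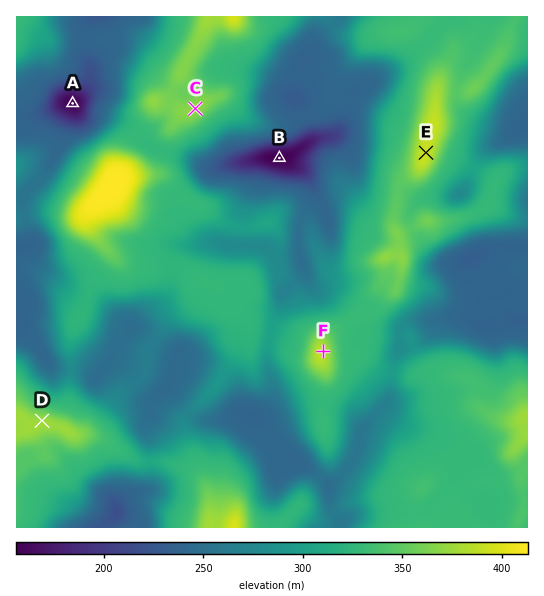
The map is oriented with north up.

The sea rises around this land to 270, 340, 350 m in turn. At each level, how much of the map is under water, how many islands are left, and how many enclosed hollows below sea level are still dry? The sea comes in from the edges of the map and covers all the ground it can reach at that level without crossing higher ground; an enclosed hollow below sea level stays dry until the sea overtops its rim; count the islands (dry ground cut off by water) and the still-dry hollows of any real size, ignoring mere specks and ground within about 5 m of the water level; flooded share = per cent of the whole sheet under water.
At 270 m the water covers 28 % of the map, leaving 0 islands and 1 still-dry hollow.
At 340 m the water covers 86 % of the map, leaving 3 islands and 0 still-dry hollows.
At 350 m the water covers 91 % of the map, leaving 6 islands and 0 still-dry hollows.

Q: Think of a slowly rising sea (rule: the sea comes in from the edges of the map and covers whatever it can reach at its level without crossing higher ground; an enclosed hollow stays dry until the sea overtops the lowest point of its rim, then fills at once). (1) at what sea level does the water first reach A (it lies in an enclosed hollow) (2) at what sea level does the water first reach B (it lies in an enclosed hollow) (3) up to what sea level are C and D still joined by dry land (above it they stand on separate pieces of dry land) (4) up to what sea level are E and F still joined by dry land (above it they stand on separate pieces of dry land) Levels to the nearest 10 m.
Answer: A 240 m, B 260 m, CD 280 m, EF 330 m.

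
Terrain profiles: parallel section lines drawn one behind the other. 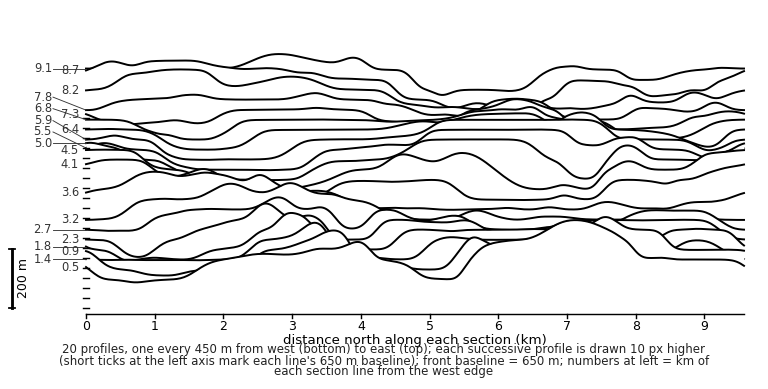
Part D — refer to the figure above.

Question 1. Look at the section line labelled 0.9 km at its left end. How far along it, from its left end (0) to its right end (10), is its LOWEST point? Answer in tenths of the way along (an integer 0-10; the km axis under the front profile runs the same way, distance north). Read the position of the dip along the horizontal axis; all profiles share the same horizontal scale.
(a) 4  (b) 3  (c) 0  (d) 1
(d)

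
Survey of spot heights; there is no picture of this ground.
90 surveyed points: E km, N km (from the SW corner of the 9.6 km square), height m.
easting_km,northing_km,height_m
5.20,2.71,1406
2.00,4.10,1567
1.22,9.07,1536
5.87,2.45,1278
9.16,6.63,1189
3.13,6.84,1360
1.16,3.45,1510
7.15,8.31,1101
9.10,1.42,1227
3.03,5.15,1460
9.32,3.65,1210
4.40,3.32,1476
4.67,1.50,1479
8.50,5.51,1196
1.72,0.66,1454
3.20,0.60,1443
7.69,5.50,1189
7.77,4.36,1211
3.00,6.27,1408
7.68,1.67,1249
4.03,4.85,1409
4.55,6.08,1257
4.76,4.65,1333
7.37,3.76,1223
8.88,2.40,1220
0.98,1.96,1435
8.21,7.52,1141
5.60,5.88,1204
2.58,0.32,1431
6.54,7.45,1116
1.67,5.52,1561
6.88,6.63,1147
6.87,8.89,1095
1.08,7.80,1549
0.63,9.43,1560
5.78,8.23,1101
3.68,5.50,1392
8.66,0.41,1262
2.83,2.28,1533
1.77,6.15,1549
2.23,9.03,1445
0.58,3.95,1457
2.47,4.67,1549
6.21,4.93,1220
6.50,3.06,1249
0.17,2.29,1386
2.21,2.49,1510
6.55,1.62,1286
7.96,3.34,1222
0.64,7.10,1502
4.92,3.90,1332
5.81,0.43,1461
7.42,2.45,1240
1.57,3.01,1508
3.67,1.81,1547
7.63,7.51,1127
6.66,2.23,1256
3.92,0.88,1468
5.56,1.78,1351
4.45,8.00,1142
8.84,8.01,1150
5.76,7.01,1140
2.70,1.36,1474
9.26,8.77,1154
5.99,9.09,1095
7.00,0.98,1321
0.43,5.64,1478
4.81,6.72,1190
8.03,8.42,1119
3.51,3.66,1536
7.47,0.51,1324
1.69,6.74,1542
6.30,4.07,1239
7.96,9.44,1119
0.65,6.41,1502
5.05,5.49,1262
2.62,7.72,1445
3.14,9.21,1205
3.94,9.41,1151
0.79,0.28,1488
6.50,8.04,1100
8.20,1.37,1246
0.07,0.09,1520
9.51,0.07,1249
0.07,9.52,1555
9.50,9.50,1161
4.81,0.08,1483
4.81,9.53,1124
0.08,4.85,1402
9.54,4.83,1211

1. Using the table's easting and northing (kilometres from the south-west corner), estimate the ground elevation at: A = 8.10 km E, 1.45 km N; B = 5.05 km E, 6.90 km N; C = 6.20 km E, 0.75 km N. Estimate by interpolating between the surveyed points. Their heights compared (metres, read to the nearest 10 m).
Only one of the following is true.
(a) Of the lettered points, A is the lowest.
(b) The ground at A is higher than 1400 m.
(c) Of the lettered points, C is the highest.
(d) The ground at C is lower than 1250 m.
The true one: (c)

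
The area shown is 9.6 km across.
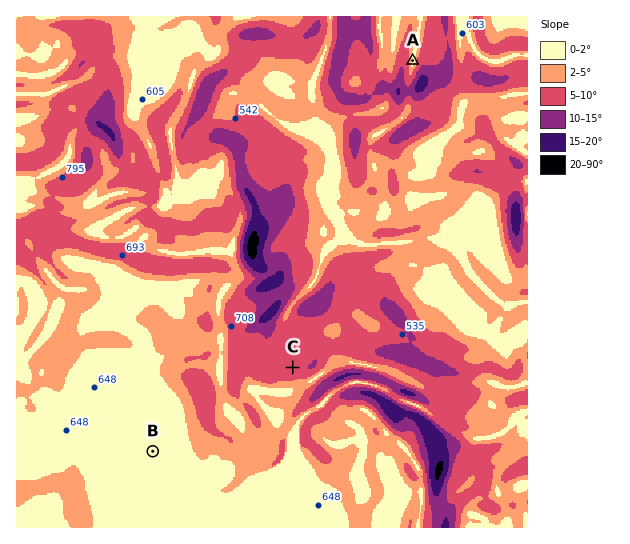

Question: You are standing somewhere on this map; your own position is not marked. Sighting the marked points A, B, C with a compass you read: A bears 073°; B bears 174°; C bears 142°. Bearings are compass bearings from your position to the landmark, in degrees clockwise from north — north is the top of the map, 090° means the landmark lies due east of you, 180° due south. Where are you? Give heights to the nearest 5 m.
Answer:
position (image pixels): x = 122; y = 149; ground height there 665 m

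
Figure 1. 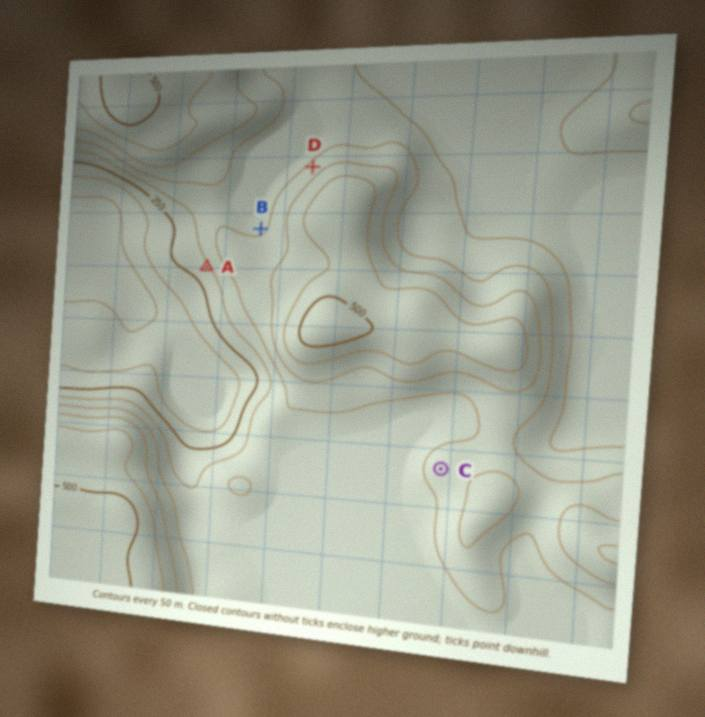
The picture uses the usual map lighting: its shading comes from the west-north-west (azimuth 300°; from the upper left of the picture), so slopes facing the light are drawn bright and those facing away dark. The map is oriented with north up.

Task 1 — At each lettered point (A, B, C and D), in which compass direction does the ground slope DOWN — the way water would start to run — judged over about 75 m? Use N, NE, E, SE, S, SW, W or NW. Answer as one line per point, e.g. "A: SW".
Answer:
A: SW
B: NW
C: W
D: NW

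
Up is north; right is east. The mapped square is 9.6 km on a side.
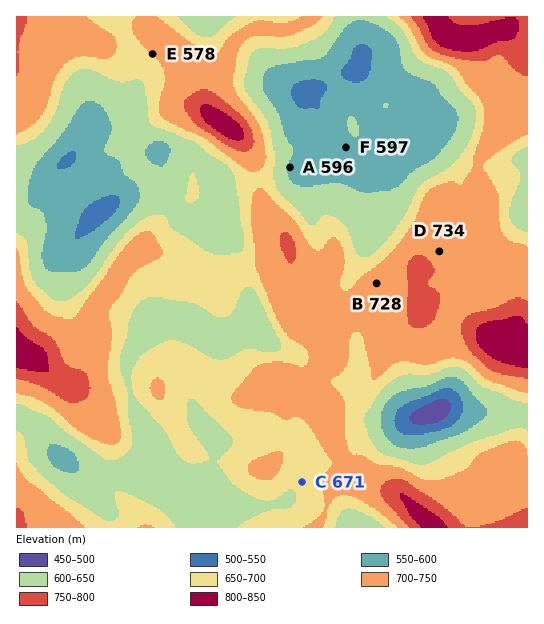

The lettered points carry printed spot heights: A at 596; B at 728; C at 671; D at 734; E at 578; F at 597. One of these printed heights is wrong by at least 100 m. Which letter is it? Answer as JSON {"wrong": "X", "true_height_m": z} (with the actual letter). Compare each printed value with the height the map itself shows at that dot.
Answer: {"wrong": "E", "true_height_m": 703}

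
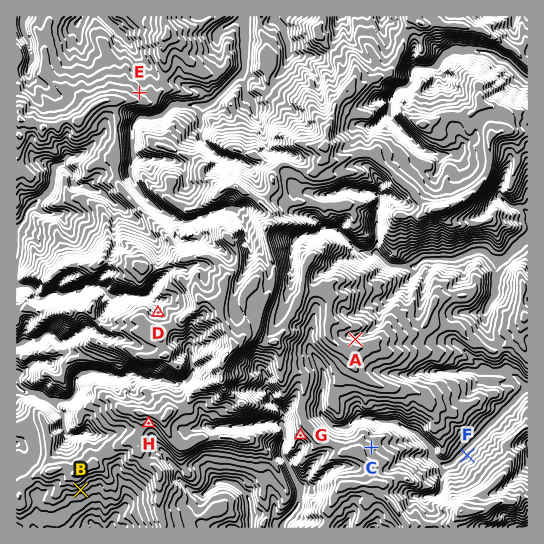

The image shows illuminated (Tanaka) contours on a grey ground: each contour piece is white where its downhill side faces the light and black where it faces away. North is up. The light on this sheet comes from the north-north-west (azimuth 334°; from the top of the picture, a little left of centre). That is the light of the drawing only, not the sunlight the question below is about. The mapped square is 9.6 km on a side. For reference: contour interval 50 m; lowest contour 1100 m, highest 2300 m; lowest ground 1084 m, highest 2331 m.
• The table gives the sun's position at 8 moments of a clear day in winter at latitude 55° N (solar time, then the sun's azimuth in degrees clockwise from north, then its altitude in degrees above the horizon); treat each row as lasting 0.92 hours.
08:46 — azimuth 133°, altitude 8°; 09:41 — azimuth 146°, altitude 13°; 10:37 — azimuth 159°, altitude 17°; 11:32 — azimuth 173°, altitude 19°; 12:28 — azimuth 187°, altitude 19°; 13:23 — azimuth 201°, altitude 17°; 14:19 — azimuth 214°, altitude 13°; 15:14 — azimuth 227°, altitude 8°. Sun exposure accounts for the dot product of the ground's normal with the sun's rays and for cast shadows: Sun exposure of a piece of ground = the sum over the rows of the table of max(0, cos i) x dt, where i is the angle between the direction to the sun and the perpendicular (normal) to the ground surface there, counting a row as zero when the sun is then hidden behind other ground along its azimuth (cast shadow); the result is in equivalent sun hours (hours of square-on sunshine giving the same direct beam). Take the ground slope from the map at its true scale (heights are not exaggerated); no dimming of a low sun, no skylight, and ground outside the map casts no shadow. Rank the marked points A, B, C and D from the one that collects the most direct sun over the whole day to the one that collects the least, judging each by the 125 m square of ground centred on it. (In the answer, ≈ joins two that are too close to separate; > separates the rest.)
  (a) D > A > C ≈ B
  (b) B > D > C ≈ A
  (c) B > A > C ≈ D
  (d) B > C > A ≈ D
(d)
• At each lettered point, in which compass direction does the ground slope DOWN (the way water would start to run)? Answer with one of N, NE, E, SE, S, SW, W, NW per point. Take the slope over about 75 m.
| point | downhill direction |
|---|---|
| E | NE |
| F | NW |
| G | SW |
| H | S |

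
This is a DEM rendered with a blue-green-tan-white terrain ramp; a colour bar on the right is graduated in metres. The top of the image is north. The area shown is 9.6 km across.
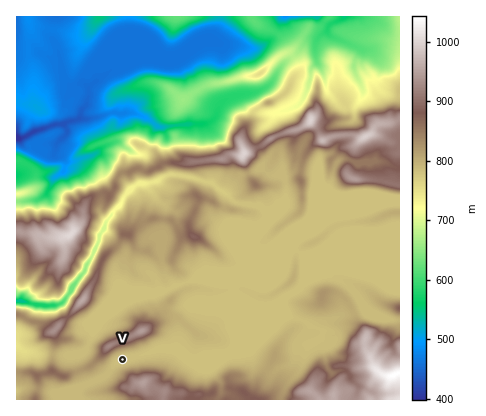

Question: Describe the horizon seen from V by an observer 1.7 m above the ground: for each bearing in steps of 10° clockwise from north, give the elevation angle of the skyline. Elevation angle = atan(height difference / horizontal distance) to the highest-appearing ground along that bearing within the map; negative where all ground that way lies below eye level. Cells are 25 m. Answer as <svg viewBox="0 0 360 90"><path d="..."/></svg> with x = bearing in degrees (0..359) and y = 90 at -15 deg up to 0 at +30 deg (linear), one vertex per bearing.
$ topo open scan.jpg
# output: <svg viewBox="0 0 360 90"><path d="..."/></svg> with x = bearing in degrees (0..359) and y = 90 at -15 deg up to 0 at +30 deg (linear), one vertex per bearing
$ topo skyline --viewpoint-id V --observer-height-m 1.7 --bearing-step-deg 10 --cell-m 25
<svg viewBox="0 0 360 90"><path d="M0 29l10 1 10 3 10 4 10 5 10 10 10 6 10 1 10 0 10-3 10 0 10-6 10-8 10-5 10-2 10-2 10 2 10 4 10 1 10 6 10 6 10 4 10 2 10 1 10-1 10-3 10-3 10-5 10-5 10-6 10-6 10-3 10-1 10 0 10 1 10 1"/></svg>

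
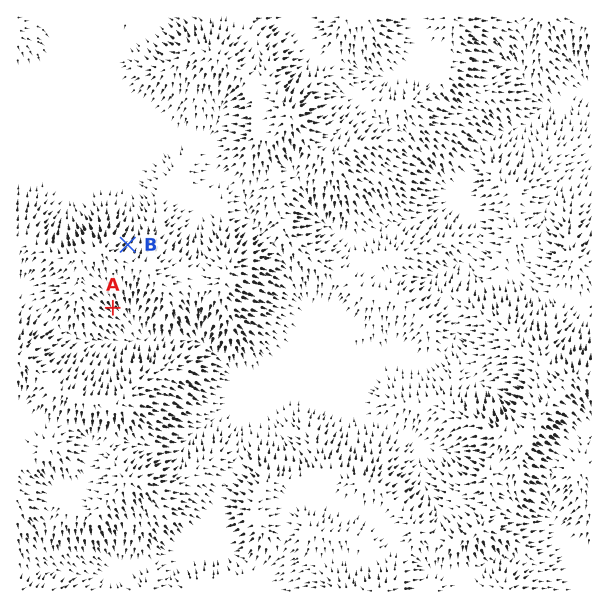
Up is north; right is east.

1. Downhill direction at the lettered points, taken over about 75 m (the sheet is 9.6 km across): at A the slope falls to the SE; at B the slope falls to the NE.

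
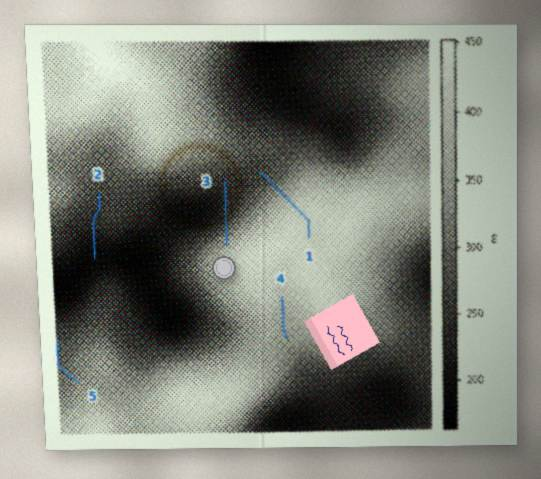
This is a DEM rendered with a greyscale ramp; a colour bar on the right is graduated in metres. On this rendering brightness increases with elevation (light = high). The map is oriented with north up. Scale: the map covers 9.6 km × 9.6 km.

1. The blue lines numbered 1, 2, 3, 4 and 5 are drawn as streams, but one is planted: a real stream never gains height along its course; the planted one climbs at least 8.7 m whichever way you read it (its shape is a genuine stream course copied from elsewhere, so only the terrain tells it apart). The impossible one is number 3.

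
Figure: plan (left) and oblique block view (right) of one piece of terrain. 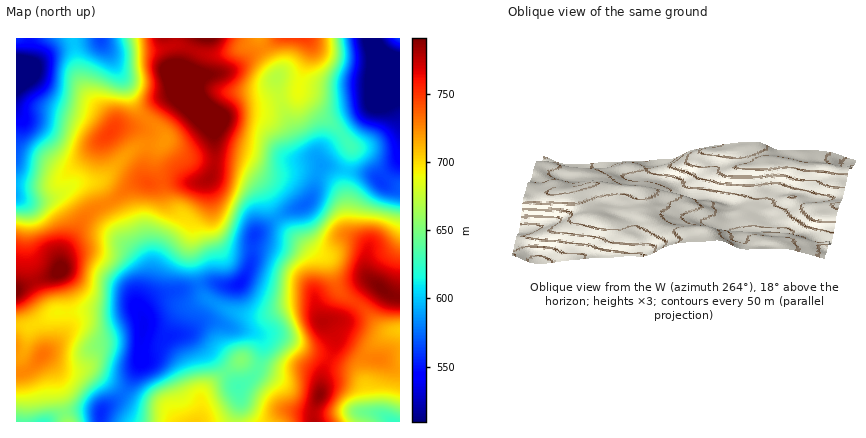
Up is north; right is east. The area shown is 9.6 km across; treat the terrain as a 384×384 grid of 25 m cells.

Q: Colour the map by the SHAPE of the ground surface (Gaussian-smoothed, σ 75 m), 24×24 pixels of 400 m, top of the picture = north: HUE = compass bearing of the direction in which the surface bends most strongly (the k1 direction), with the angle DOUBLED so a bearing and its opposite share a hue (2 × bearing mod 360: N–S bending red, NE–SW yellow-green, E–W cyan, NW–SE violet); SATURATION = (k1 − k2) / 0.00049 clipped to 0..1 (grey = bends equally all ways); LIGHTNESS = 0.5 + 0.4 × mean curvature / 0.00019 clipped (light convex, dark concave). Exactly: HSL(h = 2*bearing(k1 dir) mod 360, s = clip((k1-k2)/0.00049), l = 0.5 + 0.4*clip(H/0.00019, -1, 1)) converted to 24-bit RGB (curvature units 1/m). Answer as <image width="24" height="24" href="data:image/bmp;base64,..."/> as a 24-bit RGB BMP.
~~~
<image width="24" height="24" href="data:image/bmp;base64,Qk32BgAAAAAAADYAAAAoAAAAGAAAABgAAAABABgAAAAAAMAGAAATCwAAEwsAAAAAAAAAAAAAqpFvQ1WHAJ8O4v9FLAcTCBorXpNlViyA0cKYrcmTdoqMt6SJiMKTI1lxRh9Y3G6toZrbYZXZ/OuitukAKScKLCIHMBcDSBIcfaOMd3uxnJa75tWXWiAjCCsfD4ZKDVeh3OPv7tzvqG+/1dayiLlyLBs3FytAmrymi7ygVCJm+trR+dPSZBanJSDRZ1DLZJfEqZvFYouVf6uEzaO755vgUeLfC8a2A1BOIpdOz2yHxJ/X7t3t7268UidKGFc3MXQ+kSsuZDRIyuyh7sOys2bRNSl9kmepg6G0m1+/0p7AjcGbUra41aLd47i0H1VFDyAkEiUON18VhaQufngusBxo7aDVh9DODUt9hWjVyM3nz7iU45RsjldDQTeWj6O9ibqxJ2GL1LrH2LXAkn9IKVEt6rmofJXCBBIxZ3GWN5VhZpNYilBcSoR3rN3T68LgGBxRJmRMgSQq70wA1bVtzKOWKoB6XZ+YrIuqRTBpYZtOtHF634+yXJqqgeGNsovKEAdIgFaRkYdRTF0wPms3grVPP0cWaTUPY0EvIBYTKgkR7v/Bi8OFxaSTZ5KhL2BAUVsmKFMIHWYYU2Q5tZZTzbiZhtphKSJJRhpZVUpnpod8g4aWWH9ig3ZIWYmyZW68unLCSBd2U6TZ3vfUoq/Gu7/Uy1e7dg07f0AYjq7fNVciGycMYZoXlNA5x9+LDg0mOihLYIiGfqeKiHOdiom3lOTlYZjSdzG3oFKyey/Lfcev7fnRU6NocCYwYQgms3DI1eD24ZLy6Y3/4LHre+WVX+GQy3M3GhAjJDk4Z3tReH86R1EhcsAbRT0NHiwHDyMkkFqFYkKKudvA5PDbl0HBlBimr6TRzO/pgafCfF10dU+i8Nvs7t3klEeXuDt1cz2sI3Z/TW6FnENtvpBSaKs8l0uHgNqKACwzQ2t5U57D0erJzcFkZCdgeDSf6OzQd7R6aWSCWF+vdWWtts6j3bOo0XrUf5HKuV3dikSvJSc9b1CA3c++o7BtOKNHjN2MBxpbKXJ2NWg7wMY2zV9Qai4zIkUw7OeVo65cTKiNPVrdjoPV0ay603qFuWtXdzY5Tis7pViMWz6XUXaBvMqf14i8zuWbHMwoCRoqKztLWqSmoejQcT/e9rruiMDew+vn4OTrZYvFYyeojSdty3VkyVdq2nF/rj5zXGF4blRhZ0RudcKrar+yuEN29/HUfsNjCAsrImQ7ANY7MJo/FBY20peR2+3Qa821zauqq2bbMAUDQDkJhKghsGh11qDG4prnyYTOi1OjYaqtdLJWMBYaoLpH9Pa50JpqBgwtWq99U5c4ESgLDCcecK0s5OxsUMU1OrdyiUYxTyqYz7SppMZqJWMjf4s6hEdd1oe8ronNpbDRkD/ZsKXs0t7s7+/c1aKuDxmHZqqyiYyqaXigFUBPG7BQz+mppdlrKAsLMRcJNSZ2xriW1KyzqVmIhINIOHQyTJBntaaegXahUmSsabi+zIK99OXXzIOZOS57TLSXXXapkn6rQVqcMJNcxKUFY0UBLkIZO8mWID54yNvHoXq53228xY+Yl650JGxDb6BSXothZGWRfElXZk0v/PObsnpcbFykZaSAOCckZHA1VjxSXTRSy5l629K2ZNOuLn93D3ONj7NyizlyrnGa6tLh4MLRc3qlPoJfd45dMS1BZB8on7hg8PGut7RVR4B+nDh1eER+pZBeKUo8M2FYxfXT1eb24tfzVDK3MyFEMDQffVtMfahojadq3q22z7TTcmy+hDdcKw0bV7VMl8+e2Ne57eXcJ1OObkSkhXe6u4OyZGW2cenZuP/LI213tDJ1qyCAtETIVHnCY4qsrIl2ebJljNau0c/qzQDg4gqHgbPKkda1lNq5reDd7t3icSK7TE2ZgEGWw4yIfaKEZORlhtBEExcgKR8amluQXKuxYEerly2Dyc+FvOvJeuCqNiVlOwBC+LnJypqgrtmuachOUEsReG8HdVoqQFF4XzaR0L6wvrOlstyVcpNcIxdDQGh0TIJcOlAoHRQfjkJs4ffUjNCBiJJRLAcsKgkh8+h1yuvDr8uuvmvLzpjl5sfrTqtLEiMaHzEzx5FW1aAu9Ow0QmYpGCw/UGhzWGliJS4MDSYVHJ812/mof7xpXiRWIgQvVzKe3PrRxdm2qpKCiF1Ddr41zmnC+GvazjrDFiwpcHEy5tOk6fLZj9vfBimJXTN9Ux4ZcLnvLi3JHqhKu/lhXIUuIQsoJQwrPolY//uYapkYazwfk1InuuUqETkVP31Z5zPn2mTDTLyw2vLV3/XWcaq9CgMwQABJ7Axl"/>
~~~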